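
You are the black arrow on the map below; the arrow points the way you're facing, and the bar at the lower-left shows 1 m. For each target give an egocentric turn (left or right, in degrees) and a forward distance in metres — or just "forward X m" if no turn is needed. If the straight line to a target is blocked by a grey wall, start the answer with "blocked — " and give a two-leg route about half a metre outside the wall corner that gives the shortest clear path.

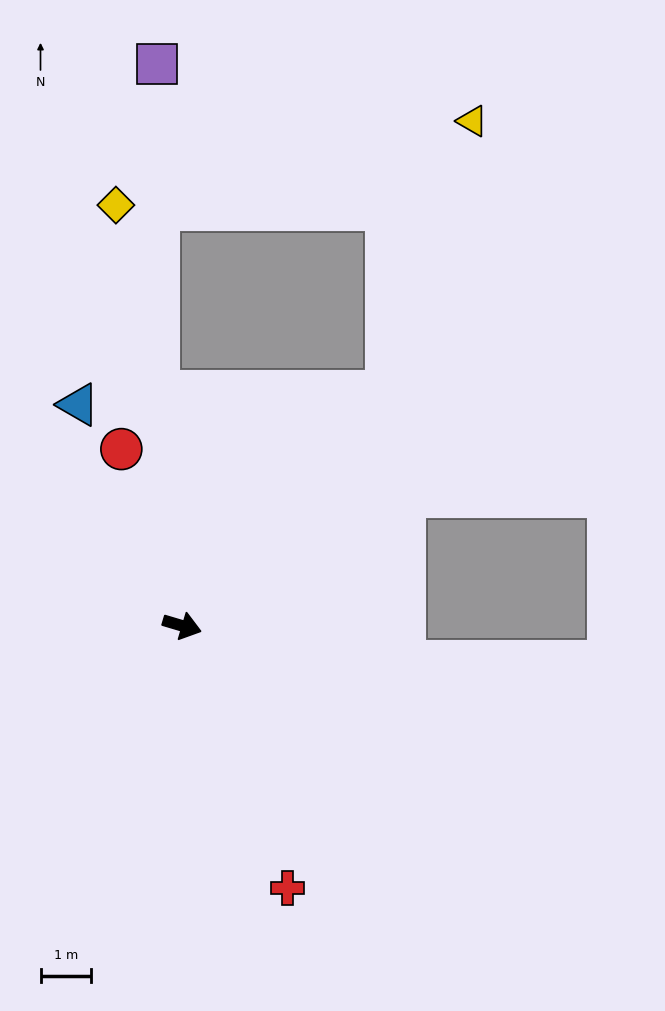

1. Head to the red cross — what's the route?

turn right 52°, forward 5.6 m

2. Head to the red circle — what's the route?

turn left 126°, forward 3.7 m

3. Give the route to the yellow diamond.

turn left 116°, forward 8.4 m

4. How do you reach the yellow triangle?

blocked — turn left 65°, forward 6.1 m, then turn left 24°, forward 5.6 m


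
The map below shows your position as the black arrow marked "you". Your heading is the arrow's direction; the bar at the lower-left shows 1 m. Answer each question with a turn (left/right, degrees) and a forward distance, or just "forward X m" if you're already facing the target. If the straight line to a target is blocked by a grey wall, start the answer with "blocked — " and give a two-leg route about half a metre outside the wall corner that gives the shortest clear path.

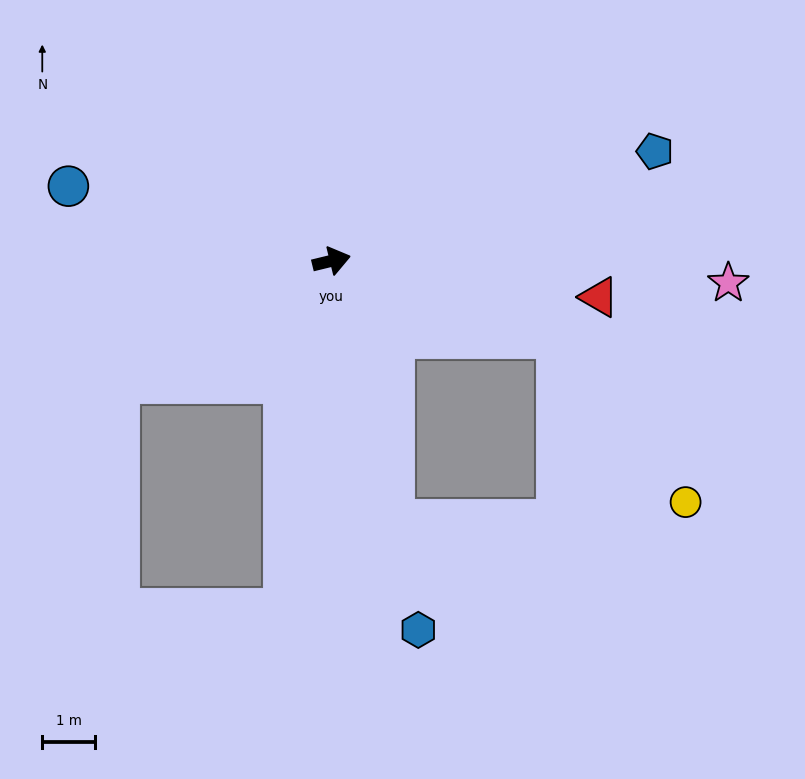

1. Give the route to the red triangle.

turn right 21°, forward 5.2 m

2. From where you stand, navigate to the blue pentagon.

turn left 5°, forward 6.5 m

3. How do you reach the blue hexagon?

turn right 90°, forward 7.2 m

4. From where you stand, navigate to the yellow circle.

blocked — turn right 32°, forward 4.6 m, then turn right 34°, forward 4.0 m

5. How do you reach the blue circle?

turn left 150°, forward 5.2 m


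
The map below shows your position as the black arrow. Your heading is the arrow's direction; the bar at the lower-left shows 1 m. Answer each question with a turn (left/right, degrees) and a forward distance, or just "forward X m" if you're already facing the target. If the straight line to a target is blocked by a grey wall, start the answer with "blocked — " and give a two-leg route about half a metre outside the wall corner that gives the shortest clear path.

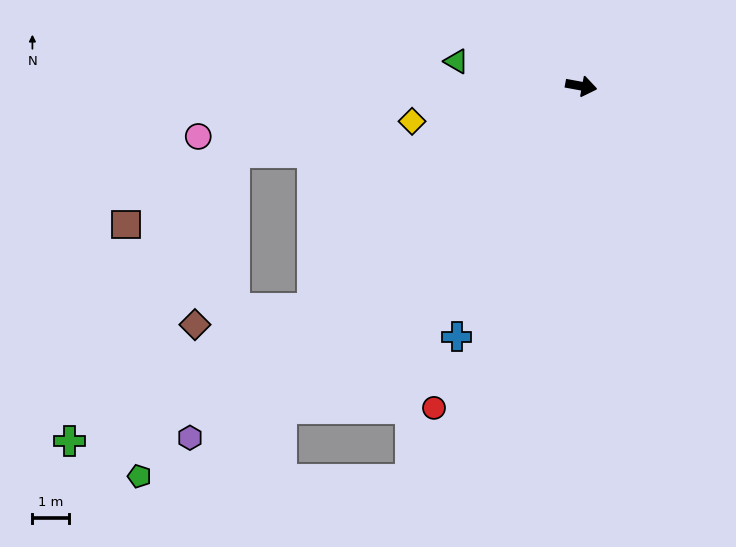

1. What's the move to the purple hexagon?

turn right 128°, forward 14.4 m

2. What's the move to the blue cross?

turn right 106°, forward 7.6 m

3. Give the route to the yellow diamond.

turn right 158°, forward 4.7 m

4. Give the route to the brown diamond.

blocked — turn right 130°, forward 9.5 m, then turn right 32°, forward 3.2 m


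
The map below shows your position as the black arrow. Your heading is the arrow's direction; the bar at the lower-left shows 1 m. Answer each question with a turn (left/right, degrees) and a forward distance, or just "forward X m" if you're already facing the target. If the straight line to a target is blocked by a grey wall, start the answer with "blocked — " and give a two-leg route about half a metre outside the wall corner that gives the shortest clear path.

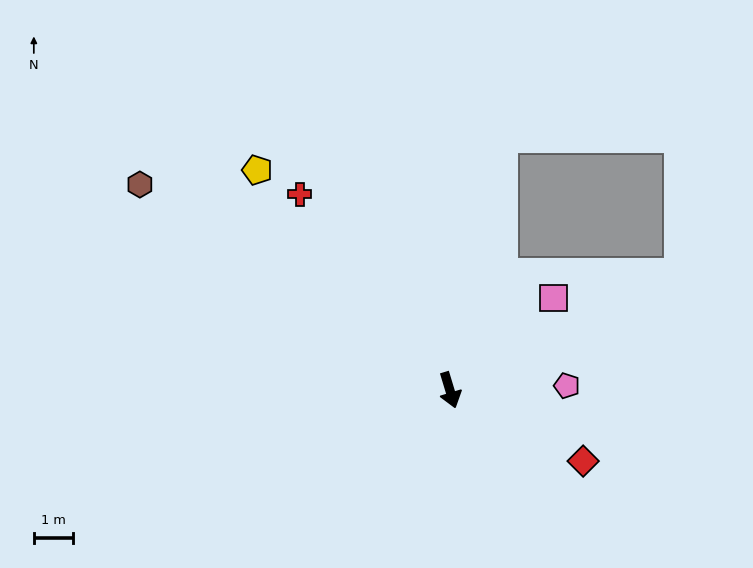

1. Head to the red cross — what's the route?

turn right 159°, forward 6.3 m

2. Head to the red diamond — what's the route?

turn left 45°, forward 3.9 m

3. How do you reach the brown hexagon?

turn right 140°, forward 9.5 m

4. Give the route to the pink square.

turn left 115°, forward 3.5 m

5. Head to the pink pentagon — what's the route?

turn left 75°, forward 3.0 m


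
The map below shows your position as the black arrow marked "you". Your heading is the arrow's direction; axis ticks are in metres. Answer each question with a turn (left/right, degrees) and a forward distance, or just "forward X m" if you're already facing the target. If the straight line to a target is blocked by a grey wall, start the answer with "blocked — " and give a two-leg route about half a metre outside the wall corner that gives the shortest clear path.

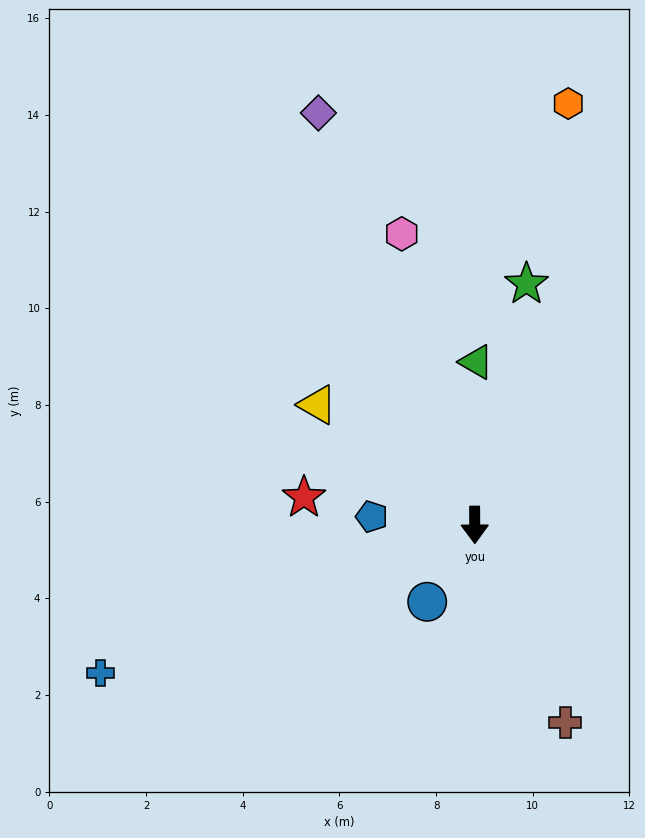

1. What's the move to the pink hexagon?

turn right 166°, forward 6.2 m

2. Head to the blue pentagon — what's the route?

turn right 95°, forward 2.1 m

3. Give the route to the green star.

turn left 168°, forward 5.1 m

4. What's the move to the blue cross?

turn right 69°, forward 8.3 m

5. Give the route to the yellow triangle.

turn right 128°, forward 4.1 m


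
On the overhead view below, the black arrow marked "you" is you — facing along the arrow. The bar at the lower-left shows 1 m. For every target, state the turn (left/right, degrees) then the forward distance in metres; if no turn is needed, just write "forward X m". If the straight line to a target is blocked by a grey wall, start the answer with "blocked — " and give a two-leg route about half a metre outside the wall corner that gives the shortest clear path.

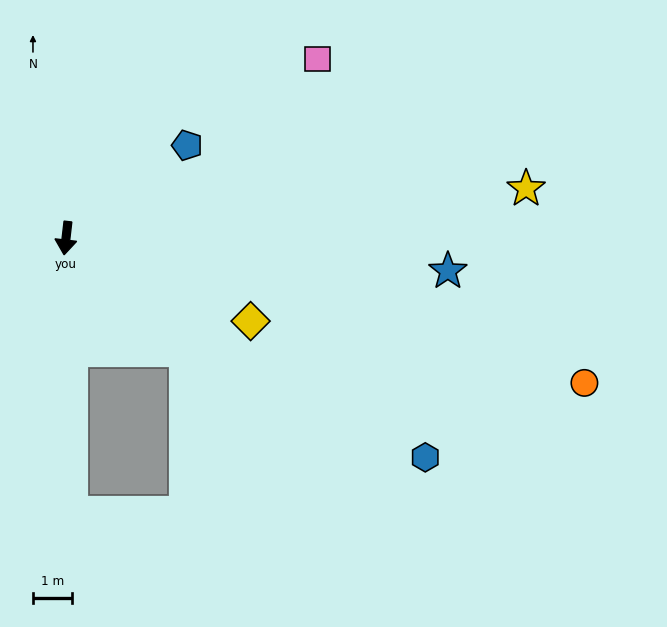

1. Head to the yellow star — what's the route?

turn left 103°, forward 11.9 m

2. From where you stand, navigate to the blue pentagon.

turn left 134°, forward 3.9 m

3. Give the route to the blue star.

turn left 92°, forward 9.8 m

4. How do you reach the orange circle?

turn left 81°, forward 13.8 m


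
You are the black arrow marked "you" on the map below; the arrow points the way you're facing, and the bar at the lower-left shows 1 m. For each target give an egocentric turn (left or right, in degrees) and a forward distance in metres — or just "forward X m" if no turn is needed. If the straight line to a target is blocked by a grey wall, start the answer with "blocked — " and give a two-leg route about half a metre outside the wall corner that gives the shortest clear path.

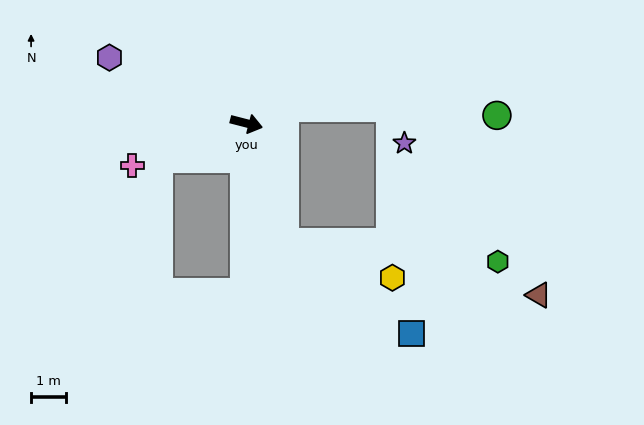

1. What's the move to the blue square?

blocked — turn right 58°, forward 3.6 m, then turn left 37°, forward 4.5 m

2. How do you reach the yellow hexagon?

blocked — turn right 58°, forward 3.6 m, then turn left 55°, forward 3.3 m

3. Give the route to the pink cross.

turn right 145°, forward 3.5 m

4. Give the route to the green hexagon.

blocked — turn right 58°, forward 3.6 m, then turn left 67°, forward 6.2 m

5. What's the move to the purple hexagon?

turn left 169°, forward 4.4 m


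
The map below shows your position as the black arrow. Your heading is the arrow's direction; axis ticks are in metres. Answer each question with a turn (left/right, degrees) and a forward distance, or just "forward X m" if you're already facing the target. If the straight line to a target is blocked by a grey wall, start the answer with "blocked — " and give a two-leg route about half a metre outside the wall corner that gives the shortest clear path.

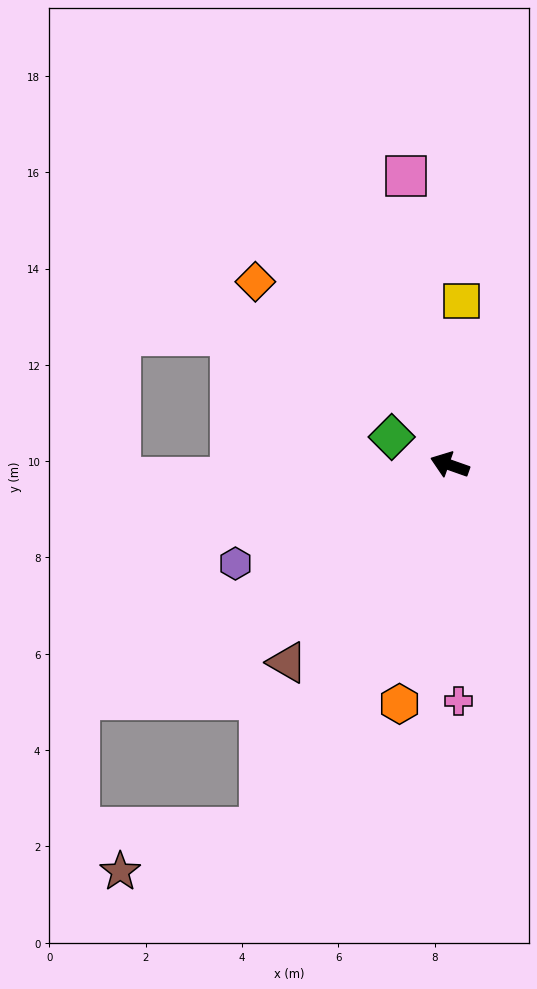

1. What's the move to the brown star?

blocked — turn left 82°, forward 8.5 m, then turn right 45°, forward 3.0 m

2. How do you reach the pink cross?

turn left 112°, forward 4.9 m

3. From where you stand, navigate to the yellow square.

turn right 75°, forward 3.4 m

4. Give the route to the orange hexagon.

turn left 98°, forward 5.1 m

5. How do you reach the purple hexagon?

turn left 44°, forward 4.9 m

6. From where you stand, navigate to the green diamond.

turn right 6°, forward 1.3 m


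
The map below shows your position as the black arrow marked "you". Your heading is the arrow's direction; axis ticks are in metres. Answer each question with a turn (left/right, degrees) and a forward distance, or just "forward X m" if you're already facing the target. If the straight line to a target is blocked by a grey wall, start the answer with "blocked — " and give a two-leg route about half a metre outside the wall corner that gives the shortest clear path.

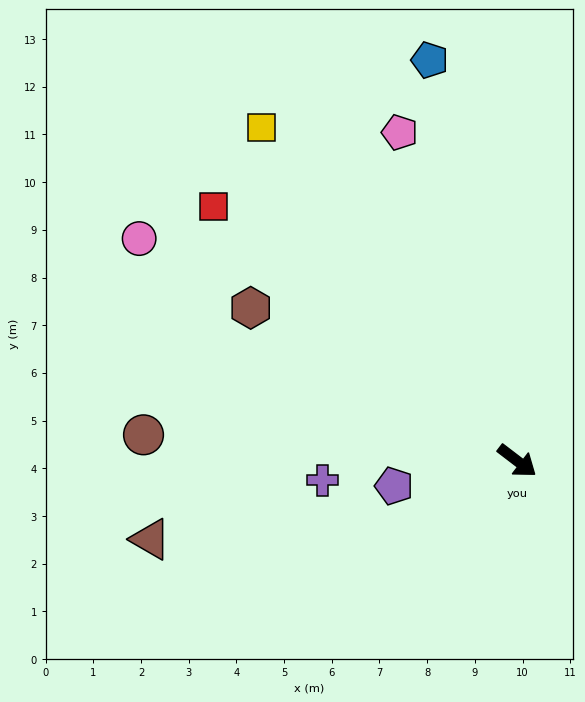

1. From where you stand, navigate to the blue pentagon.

turn left 140°, forward 8.6 m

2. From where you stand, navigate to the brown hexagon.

turn right 173°, forward 6.4 m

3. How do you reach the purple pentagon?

turn right 131°, forward 2.6 m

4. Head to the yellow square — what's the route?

turn left 165°, forward 8.8 m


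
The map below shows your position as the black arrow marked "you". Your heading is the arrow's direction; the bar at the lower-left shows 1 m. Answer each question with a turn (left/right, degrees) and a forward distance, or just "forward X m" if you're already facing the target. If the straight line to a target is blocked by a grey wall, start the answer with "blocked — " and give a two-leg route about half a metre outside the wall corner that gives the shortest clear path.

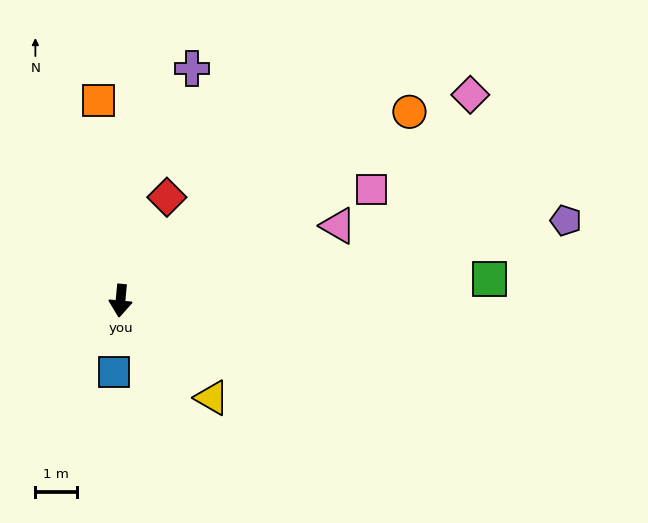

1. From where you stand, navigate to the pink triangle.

turn left 114°, forward 5.6 m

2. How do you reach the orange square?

turn right 168°, forward 4.9 m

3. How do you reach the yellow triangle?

turn left 49°, forward 3.2 m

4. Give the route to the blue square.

forward 1.7 m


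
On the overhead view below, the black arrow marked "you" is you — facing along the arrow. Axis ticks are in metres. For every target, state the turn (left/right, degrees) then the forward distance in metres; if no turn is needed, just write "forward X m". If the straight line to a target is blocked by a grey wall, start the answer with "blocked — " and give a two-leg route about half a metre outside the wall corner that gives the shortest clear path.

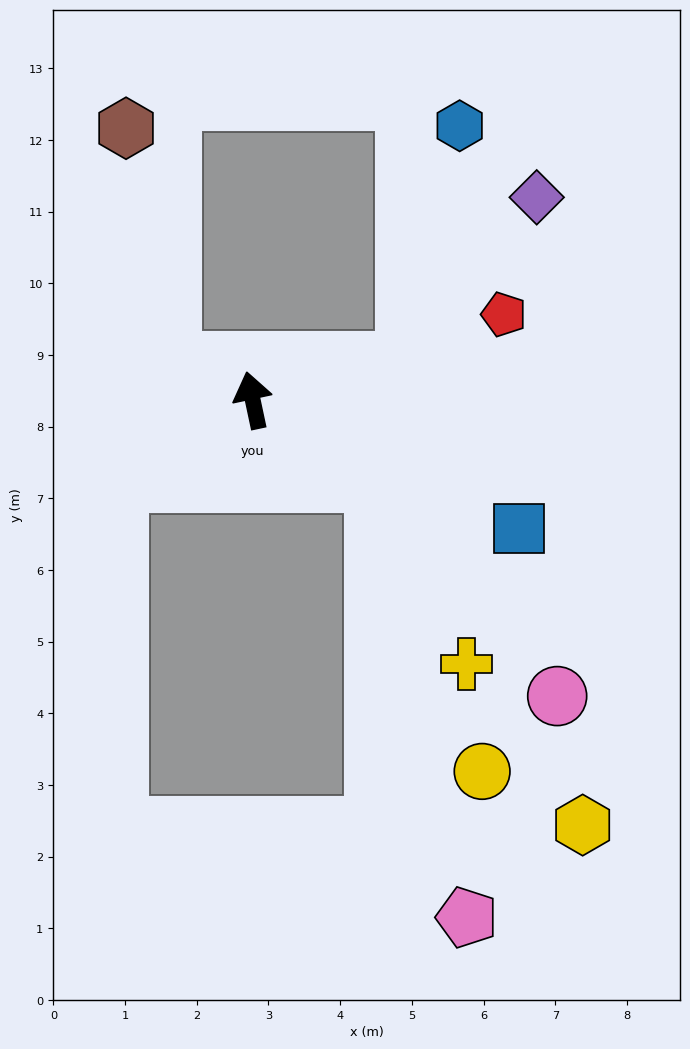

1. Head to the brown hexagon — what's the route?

blocked — turn left 53°, forward 1.3 m, then turn right 54°, forward 3.3 m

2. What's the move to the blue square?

turn right 128°, forward 4.1 m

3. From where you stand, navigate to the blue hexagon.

blocked — turn right 88°, forward 2.2 m, then turn left 63°, forward 3.4 m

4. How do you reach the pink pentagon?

blocked — turn right 136°, forward 2.0 m, then turn right 44°, forward 6.2 m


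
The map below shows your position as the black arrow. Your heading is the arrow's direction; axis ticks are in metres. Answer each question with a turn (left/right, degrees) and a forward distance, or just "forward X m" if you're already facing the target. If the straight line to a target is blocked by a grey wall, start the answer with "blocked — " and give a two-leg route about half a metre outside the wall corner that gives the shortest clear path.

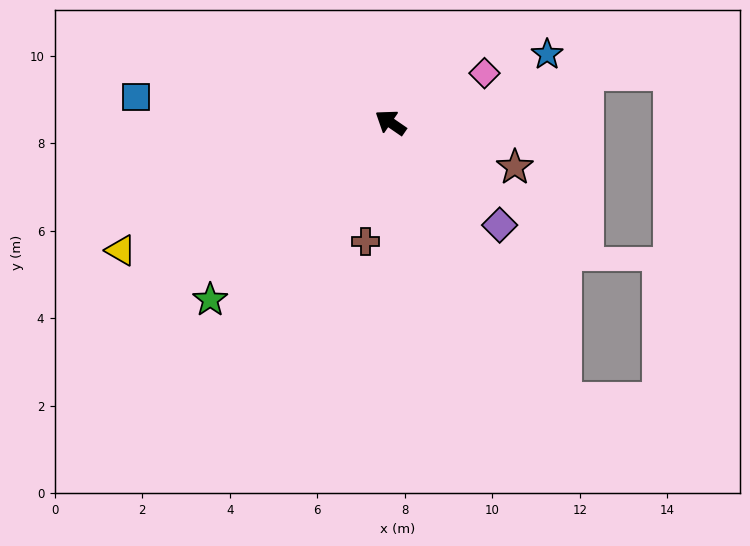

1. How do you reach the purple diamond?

turn left 171°, forward 3.4 m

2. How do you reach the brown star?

turn right 165°, forward 3.0 m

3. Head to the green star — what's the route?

turn left 79°, forward 5.8 m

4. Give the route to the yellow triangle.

turn left 60°, forward 6.8 m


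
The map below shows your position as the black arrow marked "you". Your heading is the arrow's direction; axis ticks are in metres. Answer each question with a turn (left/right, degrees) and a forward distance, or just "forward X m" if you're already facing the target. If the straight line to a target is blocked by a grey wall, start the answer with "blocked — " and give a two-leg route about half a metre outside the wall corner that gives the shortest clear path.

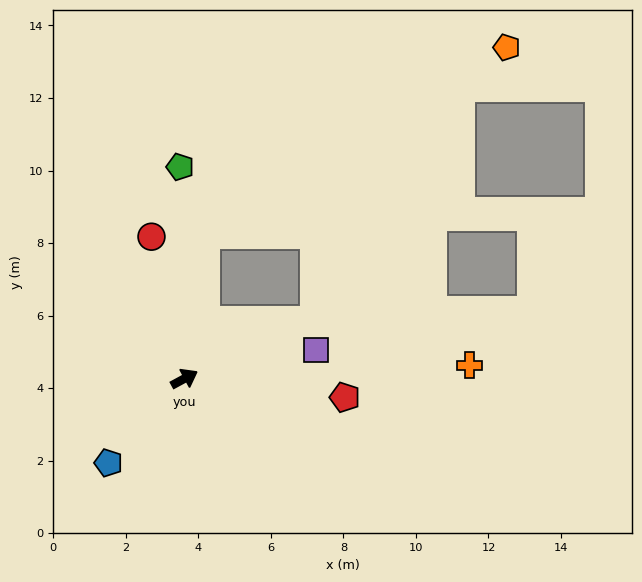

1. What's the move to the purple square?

turn right 16°, forward 3.7 m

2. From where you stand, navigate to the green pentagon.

turn left 63°, forward 5.8 m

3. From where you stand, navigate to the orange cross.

turn right 26°, forward 7.9 m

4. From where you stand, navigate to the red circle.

turn left 75°, forward 4.0 m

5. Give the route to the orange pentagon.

blocked — turn left 54°, forward 4.0 m, then turn right 51°, forward 9.8 m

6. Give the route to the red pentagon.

turn right 35°, forward 4.5 m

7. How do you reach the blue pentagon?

turn right 161°, forward 3.1 m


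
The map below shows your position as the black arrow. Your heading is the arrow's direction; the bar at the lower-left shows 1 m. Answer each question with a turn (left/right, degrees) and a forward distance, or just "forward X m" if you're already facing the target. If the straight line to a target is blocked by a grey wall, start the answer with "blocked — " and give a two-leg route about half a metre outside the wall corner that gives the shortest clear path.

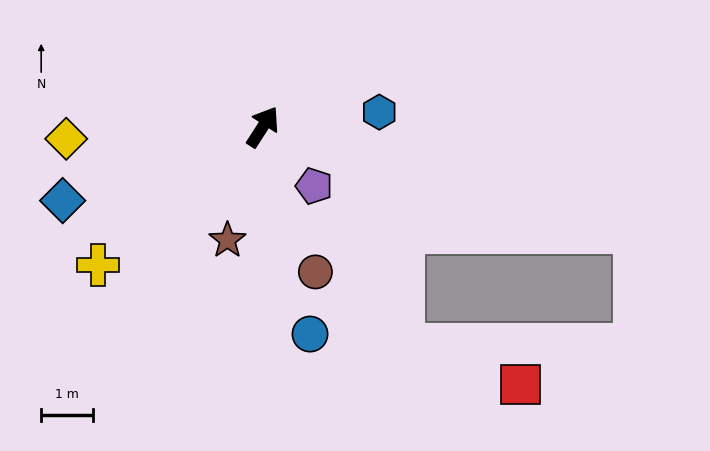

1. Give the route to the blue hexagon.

turn right 50°, forward 2.3 m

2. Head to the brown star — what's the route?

turn right 165°, forward 2.3 m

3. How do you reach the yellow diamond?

turn left 126°, forward 3.8 m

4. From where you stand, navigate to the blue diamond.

turn left 143°, forward 4.1 m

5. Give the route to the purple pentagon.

turn right 106°, forward 1.5 m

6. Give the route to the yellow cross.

turn left 163°, forward 4.1 m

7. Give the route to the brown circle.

turn right 127°, forward 3.0 m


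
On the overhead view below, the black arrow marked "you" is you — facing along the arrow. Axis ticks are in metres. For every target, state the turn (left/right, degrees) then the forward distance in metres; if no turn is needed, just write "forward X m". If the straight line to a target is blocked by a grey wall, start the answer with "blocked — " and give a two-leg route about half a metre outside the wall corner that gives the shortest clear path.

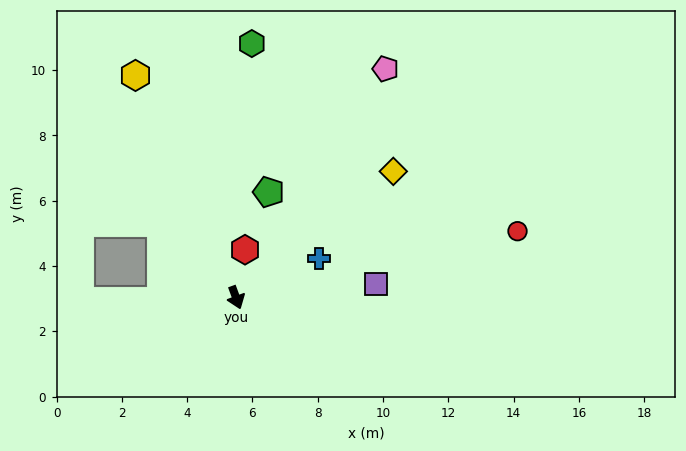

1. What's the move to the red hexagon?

turn left 149°, forward 1.5 m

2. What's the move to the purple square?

turn left 75°, forward 4.3 m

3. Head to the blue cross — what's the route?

turn left 95°, forward 2.8 m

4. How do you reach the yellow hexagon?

turn right 176°, forward 7.5 m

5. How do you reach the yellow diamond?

turn left 109°, forward 6.2 m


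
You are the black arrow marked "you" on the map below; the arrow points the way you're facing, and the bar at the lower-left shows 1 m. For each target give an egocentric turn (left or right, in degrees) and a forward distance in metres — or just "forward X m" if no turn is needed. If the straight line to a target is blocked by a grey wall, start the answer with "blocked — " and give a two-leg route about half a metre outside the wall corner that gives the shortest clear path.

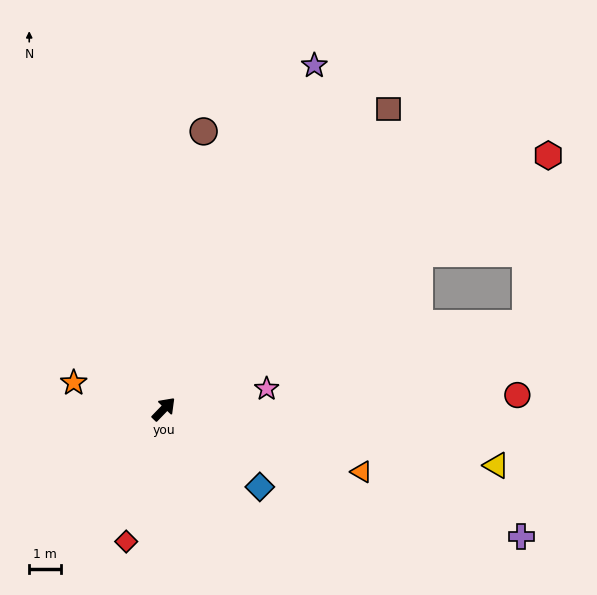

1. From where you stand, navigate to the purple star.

turn left 20°, forward 11.6 m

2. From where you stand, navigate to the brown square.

turn left 7°, forward 11.6 m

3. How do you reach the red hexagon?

turn right 13°, forward 14.3 m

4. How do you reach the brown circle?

turn left 36°, forward 8.7 m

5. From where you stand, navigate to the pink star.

turn right 35°, forward 3.3 m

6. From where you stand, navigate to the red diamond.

turn right 152°, forward 4.3 m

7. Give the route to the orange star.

turn left 118°, forward 2.9 m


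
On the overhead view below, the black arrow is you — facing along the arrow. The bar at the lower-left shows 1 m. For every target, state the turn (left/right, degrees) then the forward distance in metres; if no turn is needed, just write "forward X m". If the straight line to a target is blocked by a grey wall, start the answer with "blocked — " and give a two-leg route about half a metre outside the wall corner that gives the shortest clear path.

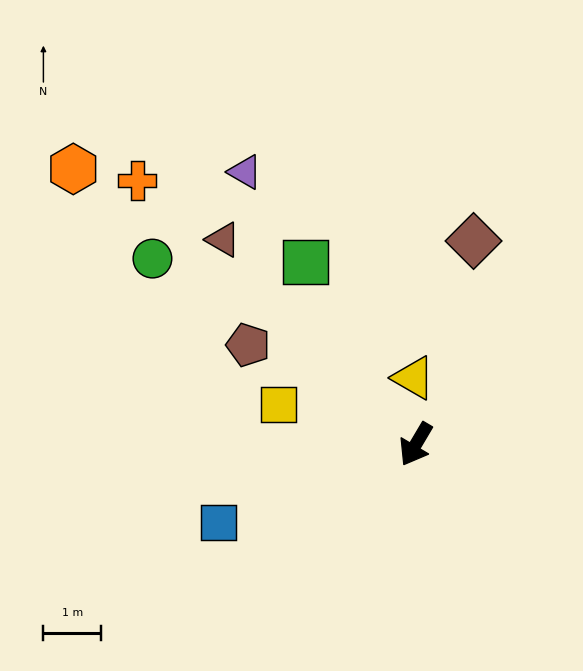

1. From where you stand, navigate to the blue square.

turn right 38°, forward 3.7 m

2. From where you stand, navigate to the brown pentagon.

turn right 90°, forward 3.4 m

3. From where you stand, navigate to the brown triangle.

turn right 106°, forward 4.9 m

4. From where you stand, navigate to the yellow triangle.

turn right 147°, forward 1.2 m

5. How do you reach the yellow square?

turn right 76°, forward 2.5 m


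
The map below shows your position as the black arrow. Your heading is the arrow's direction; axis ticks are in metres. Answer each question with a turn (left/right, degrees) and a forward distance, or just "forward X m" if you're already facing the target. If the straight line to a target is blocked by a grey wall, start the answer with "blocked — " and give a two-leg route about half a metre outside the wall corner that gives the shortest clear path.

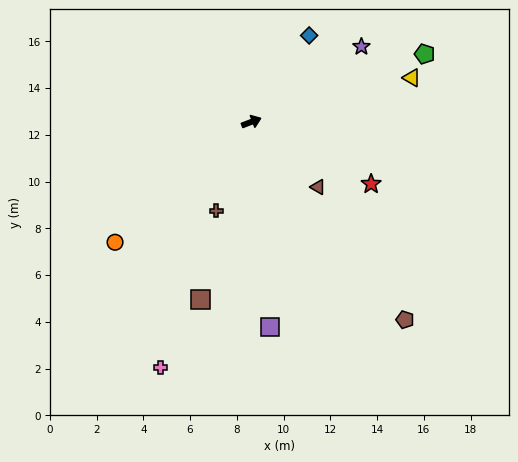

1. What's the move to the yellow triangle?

turn right 6°, forward 7.1 m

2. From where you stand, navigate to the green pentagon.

forward 8.0 m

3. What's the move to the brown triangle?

turn right 65°, forward 4.0 m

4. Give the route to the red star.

turn right 48°, forward 5.8 m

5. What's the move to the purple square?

turn right 106°, forward 8.8 m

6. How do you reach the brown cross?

turn right 133°, forward 4.1 m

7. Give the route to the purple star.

turn left 13°, forward 5.7 m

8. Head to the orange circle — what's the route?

turn right 160°, forward 7.8 m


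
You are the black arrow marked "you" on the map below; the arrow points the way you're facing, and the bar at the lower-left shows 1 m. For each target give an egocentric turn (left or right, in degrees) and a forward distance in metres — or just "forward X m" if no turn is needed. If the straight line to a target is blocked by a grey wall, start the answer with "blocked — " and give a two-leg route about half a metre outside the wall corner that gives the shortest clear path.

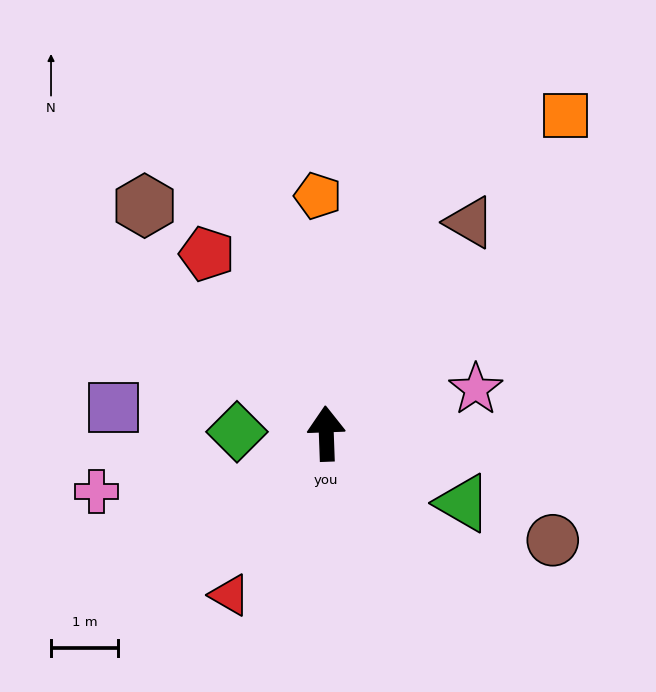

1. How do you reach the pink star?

turn right 76°, forward 2.3 m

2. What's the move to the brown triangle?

turn right 36°, forward 3.8 m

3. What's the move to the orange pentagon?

forward 3.5 m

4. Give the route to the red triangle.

turn left 147°, forward 2.8 m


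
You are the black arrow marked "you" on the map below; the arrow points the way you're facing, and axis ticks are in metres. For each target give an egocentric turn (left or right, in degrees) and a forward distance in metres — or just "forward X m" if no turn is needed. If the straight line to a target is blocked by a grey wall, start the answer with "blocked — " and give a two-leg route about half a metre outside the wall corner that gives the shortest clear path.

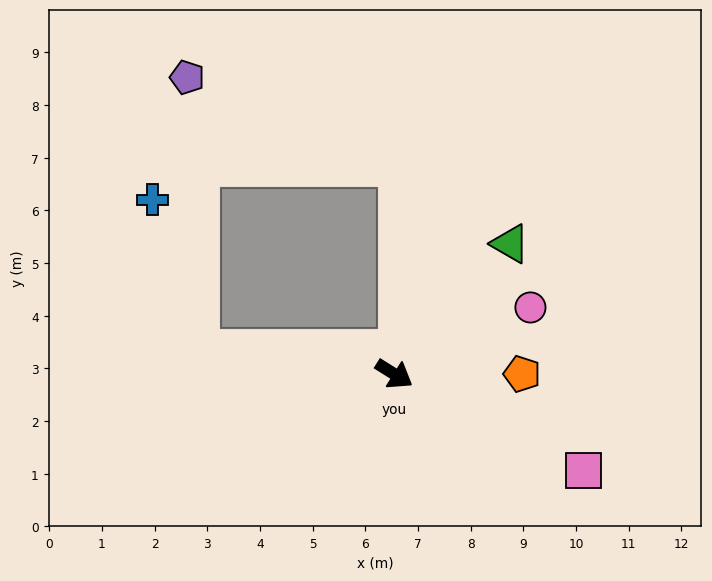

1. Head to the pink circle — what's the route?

turn left 58°, forward 2.9 m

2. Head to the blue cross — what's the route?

blocked — turn right 154°, forward 3.8 m, then turn right 67°, forward 3.0 m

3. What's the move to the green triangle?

turn left 80°, forward 3.3 m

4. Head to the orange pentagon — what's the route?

turn left 32°, forward 2.4 m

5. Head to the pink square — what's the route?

turn left 5°, forward 4.0 m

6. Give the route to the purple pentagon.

blocked — turn right 154°, forward 3.8 m, then turn right 82°, forward 5.2 m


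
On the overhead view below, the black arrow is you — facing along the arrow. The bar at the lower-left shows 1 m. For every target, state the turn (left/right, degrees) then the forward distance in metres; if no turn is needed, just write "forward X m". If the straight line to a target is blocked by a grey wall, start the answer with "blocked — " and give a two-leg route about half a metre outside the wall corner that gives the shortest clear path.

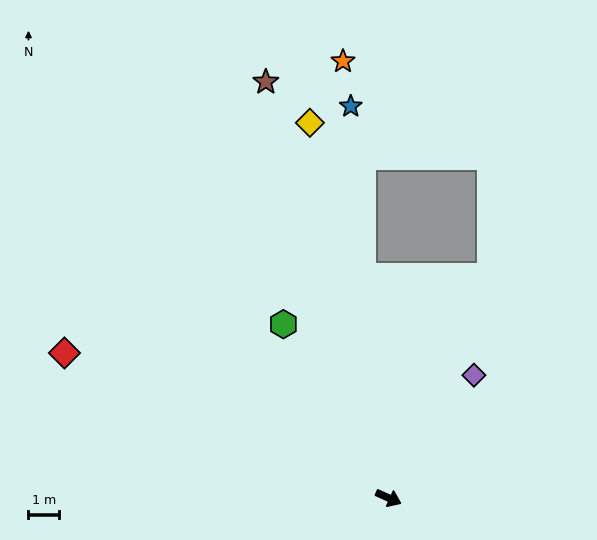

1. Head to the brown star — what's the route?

turn left 131°, forward 14.2 m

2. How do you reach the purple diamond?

turn left 79°, forward 4.9 m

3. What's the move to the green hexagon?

turn left 145°, forward 6.6 m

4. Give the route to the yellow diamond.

turn left 126°, forward 12.5 m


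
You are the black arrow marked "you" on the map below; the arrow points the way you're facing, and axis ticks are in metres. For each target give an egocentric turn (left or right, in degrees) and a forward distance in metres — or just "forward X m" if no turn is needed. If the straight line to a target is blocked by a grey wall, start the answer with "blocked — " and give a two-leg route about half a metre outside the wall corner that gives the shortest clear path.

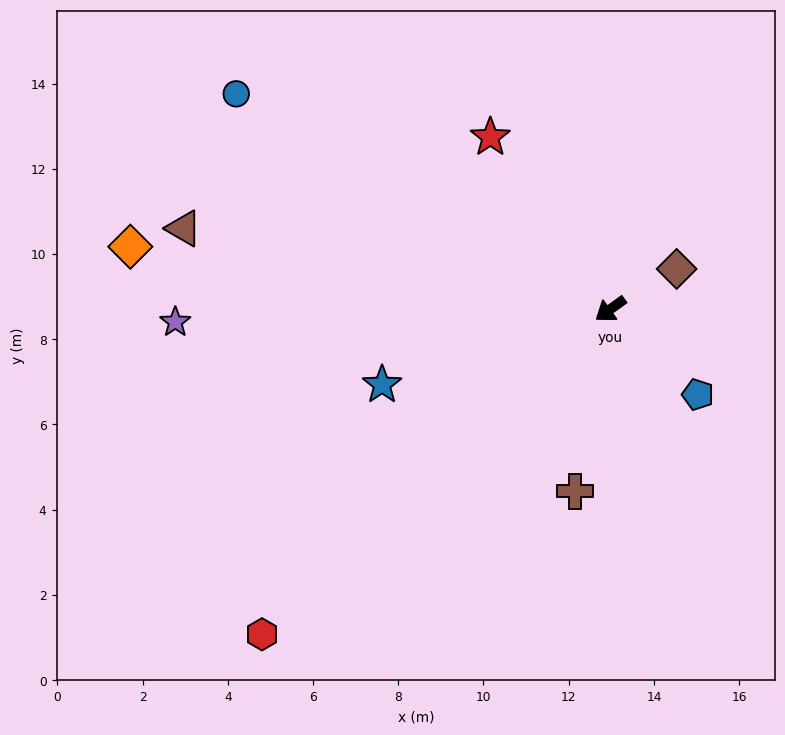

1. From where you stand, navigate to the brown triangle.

turn right 46°, forward 10.2 m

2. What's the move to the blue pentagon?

turn left 100°, forward 2.9 m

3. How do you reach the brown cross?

turn left 43°, forward 4.4 m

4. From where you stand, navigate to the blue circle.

turn right 66°, forward 10.1 m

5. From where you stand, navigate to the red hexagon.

turn left 7°, forward 11.2 m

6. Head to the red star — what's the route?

turn right 91°, forward 4.9 m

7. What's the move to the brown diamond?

turn left 176°, forward 1.8 m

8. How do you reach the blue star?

turn right 17°, forward 5.6 m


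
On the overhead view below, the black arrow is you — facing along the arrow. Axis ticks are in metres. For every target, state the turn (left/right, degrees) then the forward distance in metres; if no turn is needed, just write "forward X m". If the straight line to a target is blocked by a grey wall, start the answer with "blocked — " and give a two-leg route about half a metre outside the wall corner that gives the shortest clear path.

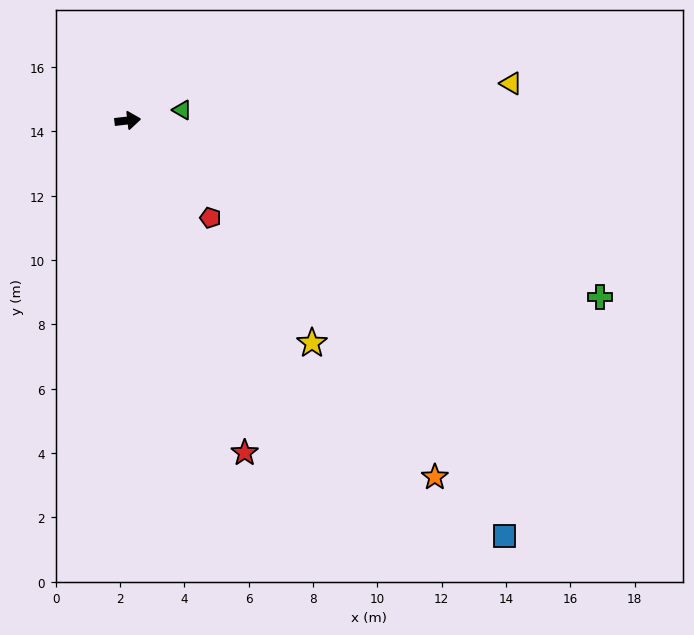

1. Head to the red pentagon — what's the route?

turn right 56°, forward 4.0 m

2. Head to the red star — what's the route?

turn right 77°, forward 11.0 m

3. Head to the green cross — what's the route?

turn right 27°, forward 15.7 m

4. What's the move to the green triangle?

turn left 4°, forward 1.7 m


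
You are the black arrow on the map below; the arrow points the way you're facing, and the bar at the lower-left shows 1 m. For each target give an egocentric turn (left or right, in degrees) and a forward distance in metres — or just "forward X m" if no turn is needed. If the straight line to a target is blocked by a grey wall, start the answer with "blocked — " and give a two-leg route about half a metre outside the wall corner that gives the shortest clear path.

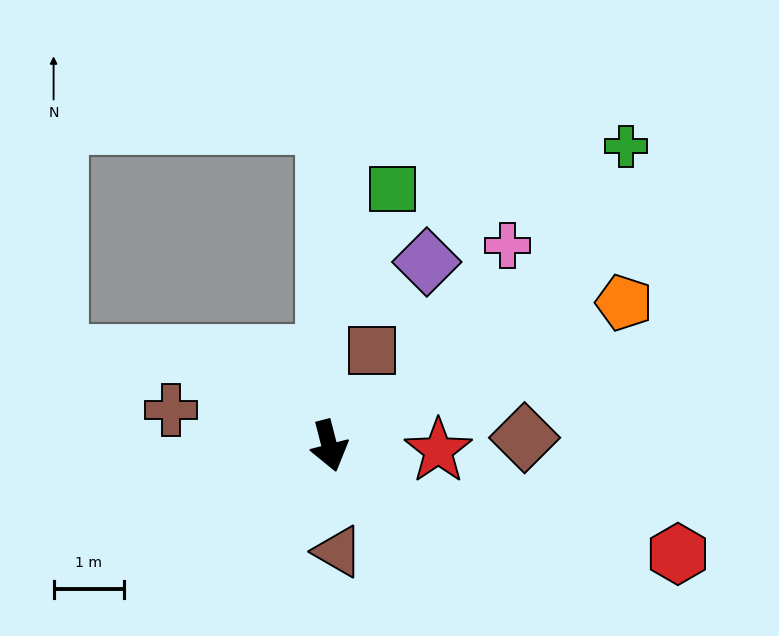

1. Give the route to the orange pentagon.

turn left 101°, forward 4.6 m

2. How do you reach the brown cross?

turn right 117°, forward 2.3 m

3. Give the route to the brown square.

turn left 141°, forward 1.5 m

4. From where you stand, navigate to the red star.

turn left 73°, forward 1.5 m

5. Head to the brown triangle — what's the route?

turn right 10°, forward 1.5 m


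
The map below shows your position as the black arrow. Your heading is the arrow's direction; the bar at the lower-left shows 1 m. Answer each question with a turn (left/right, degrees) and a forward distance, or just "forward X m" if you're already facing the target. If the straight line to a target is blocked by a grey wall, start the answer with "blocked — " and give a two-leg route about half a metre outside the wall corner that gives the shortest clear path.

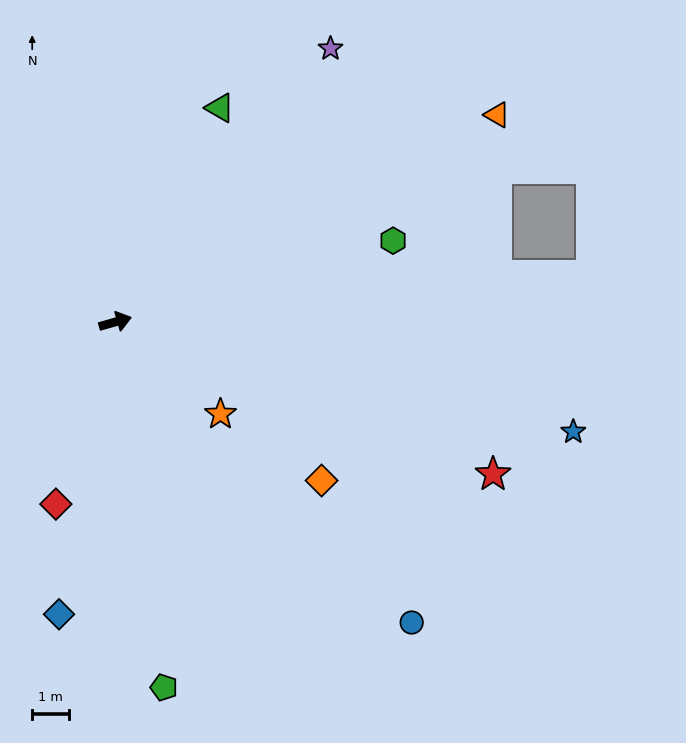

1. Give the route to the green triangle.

turn left 48°, forward 6.5 m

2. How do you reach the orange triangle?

turn left 13°, forward 11.9 m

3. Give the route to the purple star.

turn left 36°, forward 9.5 m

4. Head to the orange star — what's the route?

turn right 57°, forward 3.8 m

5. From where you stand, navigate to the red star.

turn right 38°, forward 11.2 m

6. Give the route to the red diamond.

turn right 124°, forward 5.2 m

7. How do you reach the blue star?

turn right 29°, forward 12.9 m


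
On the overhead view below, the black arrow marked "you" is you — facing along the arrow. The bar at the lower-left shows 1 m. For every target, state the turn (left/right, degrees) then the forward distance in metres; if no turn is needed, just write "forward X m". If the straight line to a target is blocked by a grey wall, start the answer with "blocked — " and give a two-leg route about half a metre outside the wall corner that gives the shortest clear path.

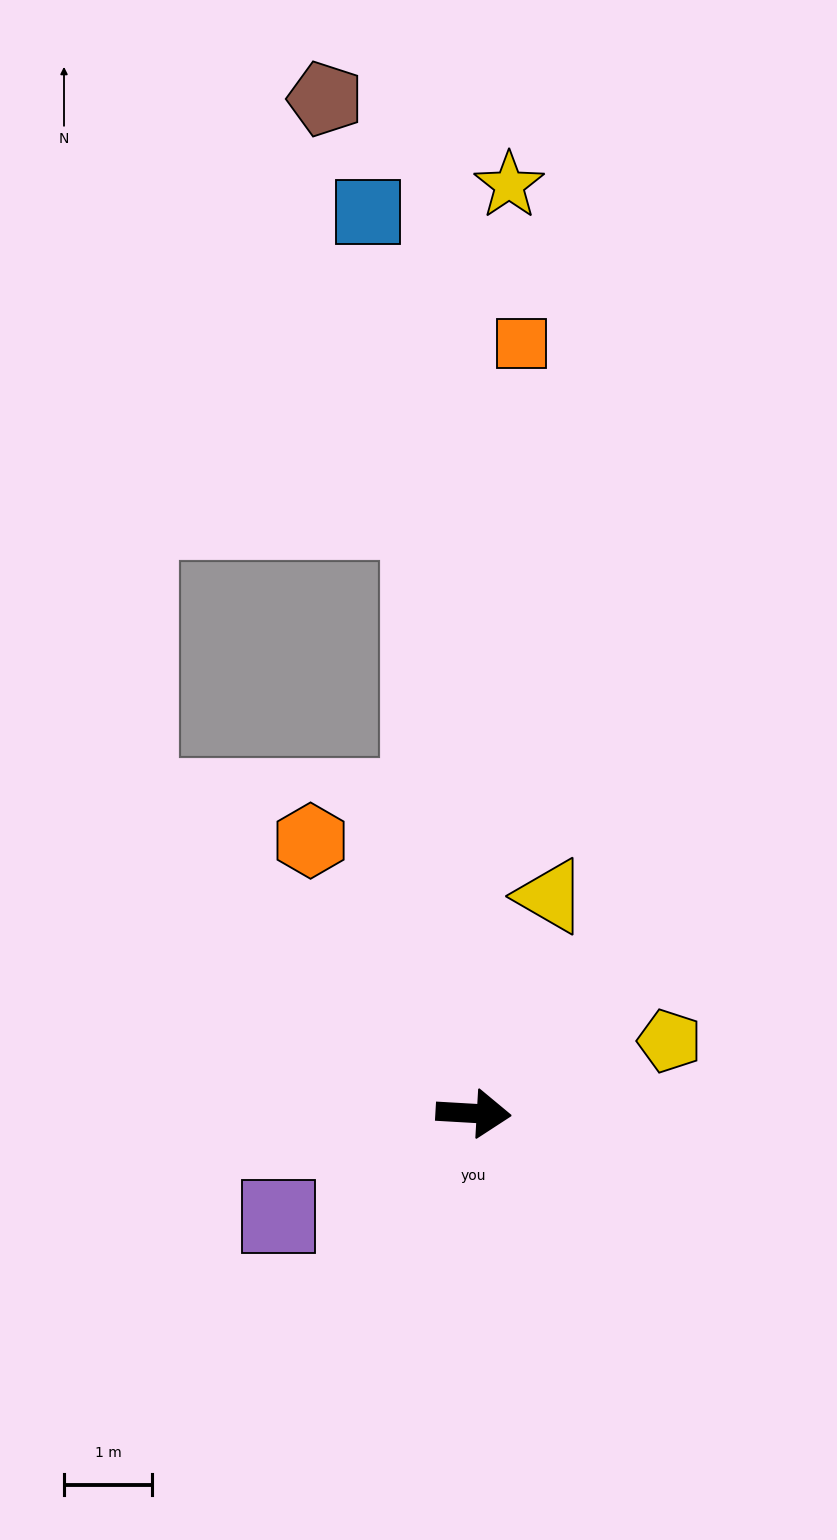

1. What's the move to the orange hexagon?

turn left 124°, forward 3.6 m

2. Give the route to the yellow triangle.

turn left 74°, forward 2.6 m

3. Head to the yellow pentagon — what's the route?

turn left 24°, forward 2.4 m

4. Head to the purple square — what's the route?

turn right 149°, forward 2.5 m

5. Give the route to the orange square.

turn left 90°, forward 8.8 m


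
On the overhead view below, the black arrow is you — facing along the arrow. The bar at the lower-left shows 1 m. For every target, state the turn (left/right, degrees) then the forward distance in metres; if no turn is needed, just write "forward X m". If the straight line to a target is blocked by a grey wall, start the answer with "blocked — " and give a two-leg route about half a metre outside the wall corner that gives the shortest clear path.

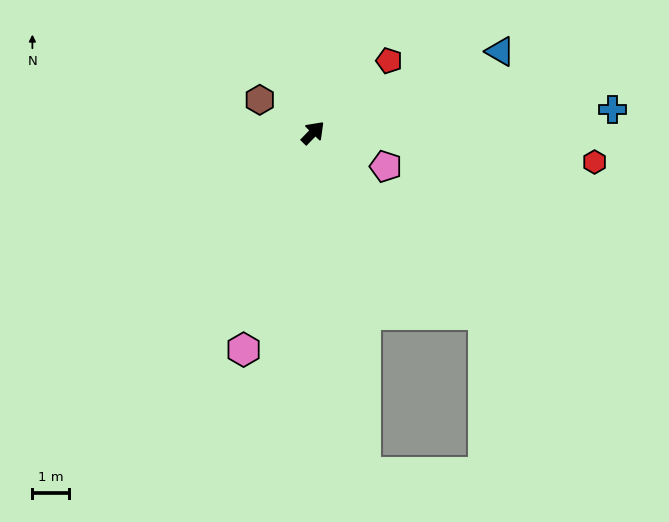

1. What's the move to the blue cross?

turn right 41°, forward 8.3 m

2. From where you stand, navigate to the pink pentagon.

turn right 71°, forward 2.2 m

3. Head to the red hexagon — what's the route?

turn right 52°, forward 7.8 m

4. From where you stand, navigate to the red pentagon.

turn right 2°, forward 2.9 m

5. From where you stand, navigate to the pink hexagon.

turn right 154°, forward 6.3 m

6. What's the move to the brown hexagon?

turn left 103°, forward 1.7 m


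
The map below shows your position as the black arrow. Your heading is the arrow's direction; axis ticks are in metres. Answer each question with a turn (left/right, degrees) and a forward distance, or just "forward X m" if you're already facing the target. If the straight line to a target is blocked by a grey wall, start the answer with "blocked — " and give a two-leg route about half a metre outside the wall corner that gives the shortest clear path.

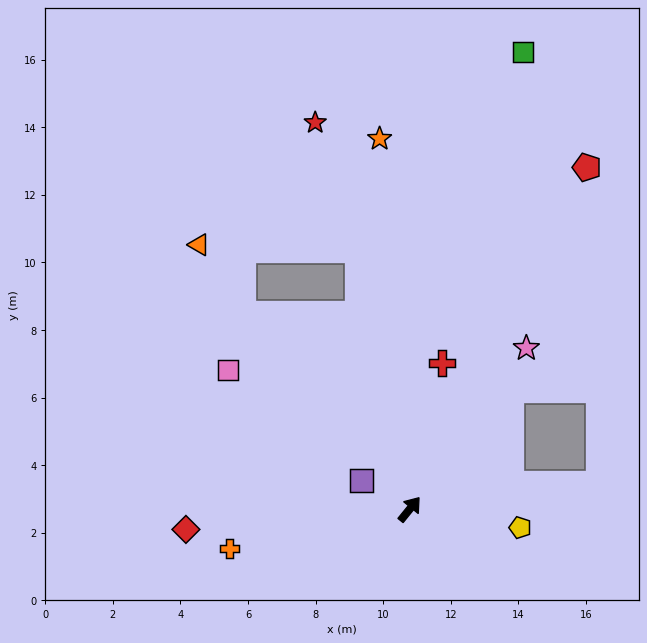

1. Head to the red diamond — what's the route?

turn left 134°, forward 6.6 m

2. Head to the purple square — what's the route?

turn left 98°, forward 1.7 m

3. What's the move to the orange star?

turn left 44°, forward 11.0 m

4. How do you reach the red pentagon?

turn left 12°, forward 11.4 m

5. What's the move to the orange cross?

turn left 141°, forward 5.5 m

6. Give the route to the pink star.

turn left 3°, forward 5.9 m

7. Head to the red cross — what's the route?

turn left 27°, forward 4.4 m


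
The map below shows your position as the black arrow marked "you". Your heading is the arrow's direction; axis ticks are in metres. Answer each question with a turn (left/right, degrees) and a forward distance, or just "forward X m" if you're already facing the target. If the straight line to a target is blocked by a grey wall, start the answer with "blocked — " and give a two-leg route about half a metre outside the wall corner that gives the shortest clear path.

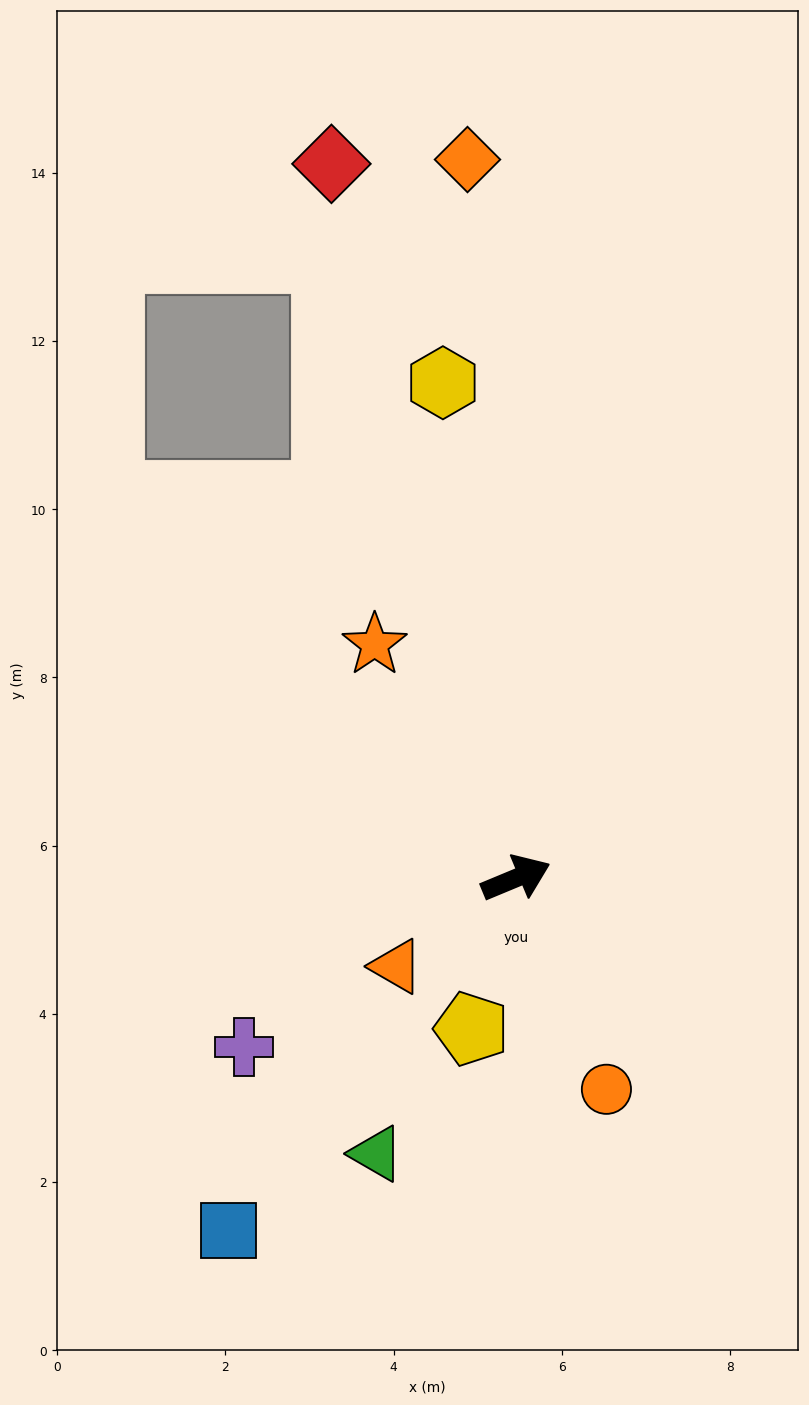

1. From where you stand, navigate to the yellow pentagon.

turn right 129°, forward 1.9 m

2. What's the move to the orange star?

turn left 99°, forward 3.2 m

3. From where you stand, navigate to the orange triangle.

turn right 166°, forward 1.8 m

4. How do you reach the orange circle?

turn right 89°, forward 2.7 m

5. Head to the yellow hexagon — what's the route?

turn left 76°, forward 6.0 m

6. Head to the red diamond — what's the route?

turn left 82°, forward 8.8 m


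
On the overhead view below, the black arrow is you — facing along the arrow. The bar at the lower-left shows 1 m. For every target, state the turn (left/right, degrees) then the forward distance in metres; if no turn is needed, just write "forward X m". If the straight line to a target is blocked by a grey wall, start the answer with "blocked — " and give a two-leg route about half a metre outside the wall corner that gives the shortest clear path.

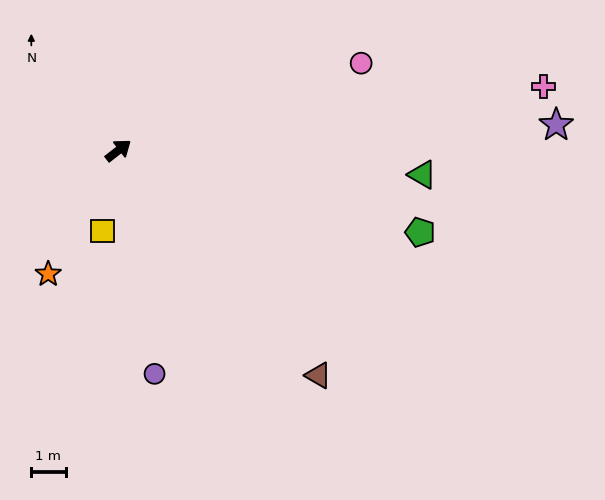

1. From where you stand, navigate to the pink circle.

turn right 18°, forward 7.5 m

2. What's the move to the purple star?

turn right 35°, forward 12.8 m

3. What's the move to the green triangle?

turn right 42°, forward 8.9 m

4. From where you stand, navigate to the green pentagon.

turn right 53°, forward 9.1 m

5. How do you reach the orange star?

turn right 157°, forward 4.2 m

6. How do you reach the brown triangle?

turn right 86°, forward 8.8 m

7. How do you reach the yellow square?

turn right 139°, forward 2.4 m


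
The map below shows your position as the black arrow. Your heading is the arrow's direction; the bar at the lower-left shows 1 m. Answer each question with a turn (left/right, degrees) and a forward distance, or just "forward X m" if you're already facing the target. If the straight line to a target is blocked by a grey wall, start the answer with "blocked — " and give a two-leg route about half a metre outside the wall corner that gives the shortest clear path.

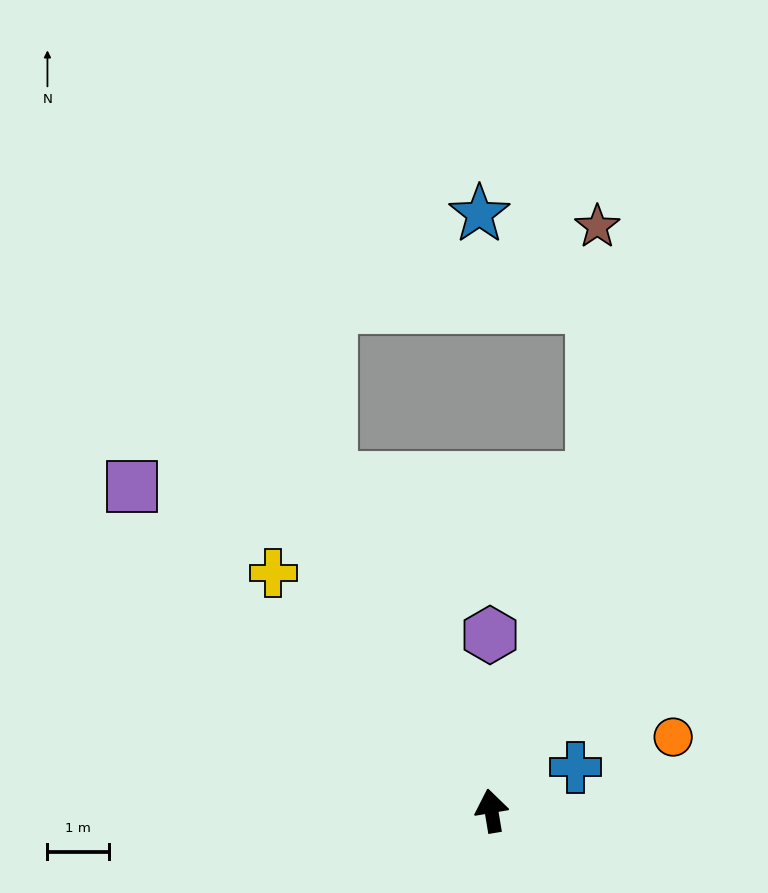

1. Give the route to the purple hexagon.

turn right 9°, forward 2.9 m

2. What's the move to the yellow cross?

turn left 33°, forward 5.3 m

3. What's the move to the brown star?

blocked — turn right 26°, forward 5.7 m, then turn left 15°, forward 4.1 m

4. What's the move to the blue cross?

turn right 72°, forward 1.6 m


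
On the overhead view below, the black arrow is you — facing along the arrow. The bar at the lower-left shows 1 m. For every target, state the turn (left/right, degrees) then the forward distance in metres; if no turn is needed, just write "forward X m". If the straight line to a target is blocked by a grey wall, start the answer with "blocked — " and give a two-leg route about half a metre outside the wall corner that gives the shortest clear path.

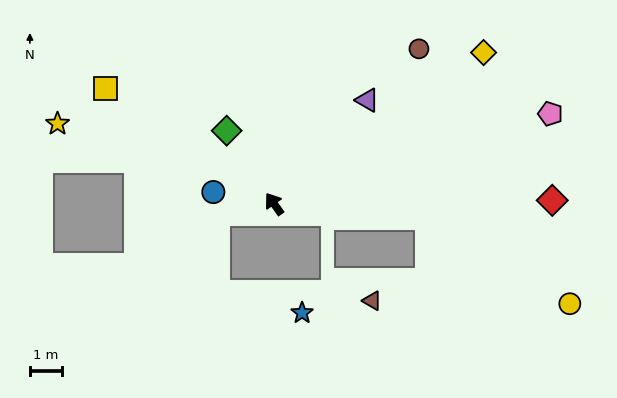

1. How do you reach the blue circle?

turn left 44°, forward 1.9 m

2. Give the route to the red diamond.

turn right 125°, forward 8.6 m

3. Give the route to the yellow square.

turn left 20°, forward 6.3 m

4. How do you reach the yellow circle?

blocked — turn right 130°, forward 4.8 m, then turn right 27°, forward 5.2 m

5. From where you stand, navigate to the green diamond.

turn right 2°, forward 2.7 m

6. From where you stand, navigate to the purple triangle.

turn right 77°, forward 4.3 m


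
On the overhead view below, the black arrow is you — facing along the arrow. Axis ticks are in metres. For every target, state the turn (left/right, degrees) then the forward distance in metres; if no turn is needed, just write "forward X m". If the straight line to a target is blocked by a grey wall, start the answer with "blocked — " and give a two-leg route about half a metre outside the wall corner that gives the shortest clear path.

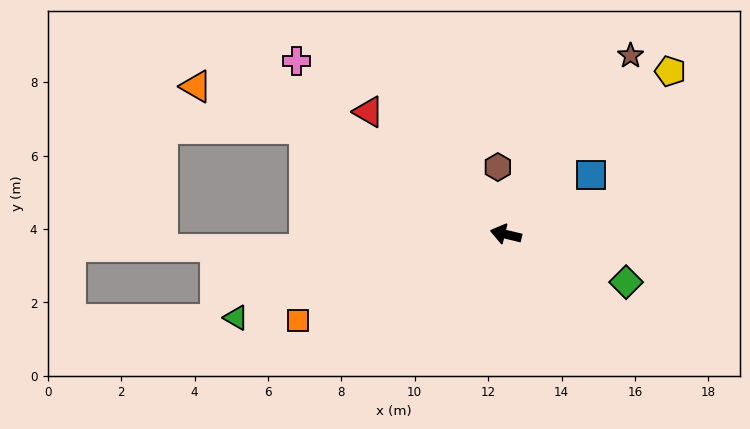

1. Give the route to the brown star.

turn right 111°, forward 5.9 m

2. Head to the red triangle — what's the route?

turn right 28°, forward 5.0 m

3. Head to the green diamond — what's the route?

turn left 172°, forward 3.5 m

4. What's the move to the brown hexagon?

turn right 70°, forward 1.8 m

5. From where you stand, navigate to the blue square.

turn right 132°, forward 2.8 m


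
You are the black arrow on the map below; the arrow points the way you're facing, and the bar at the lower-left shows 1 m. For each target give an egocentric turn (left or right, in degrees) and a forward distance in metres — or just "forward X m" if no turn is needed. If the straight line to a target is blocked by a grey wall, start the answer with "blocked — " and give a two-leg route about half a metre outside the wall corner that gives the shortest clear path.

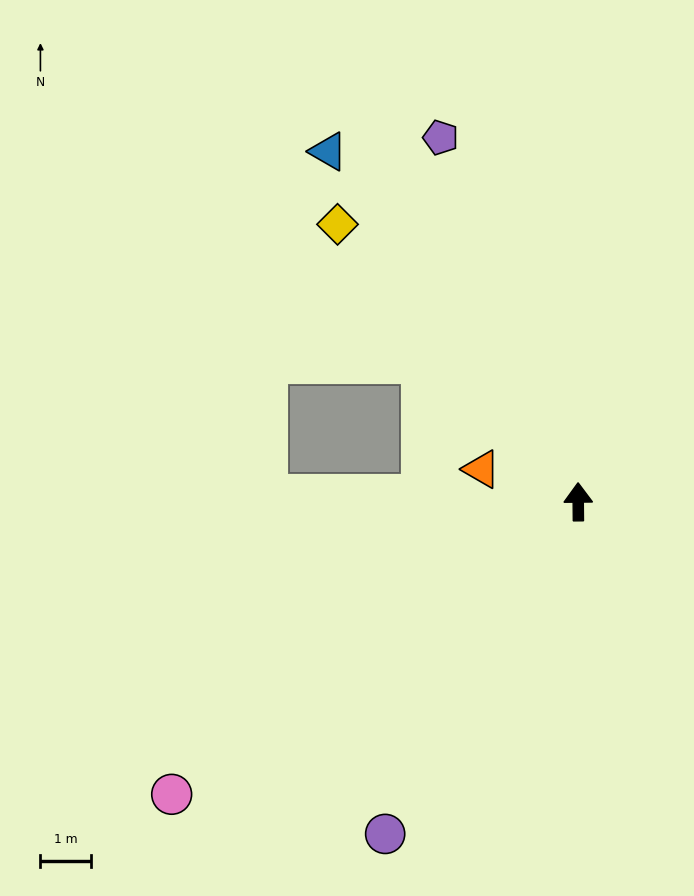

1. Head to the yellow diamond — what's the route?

turn left 40°, forward 7.2 m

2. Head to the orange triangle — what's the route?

turn left 71°, forward 2.0 m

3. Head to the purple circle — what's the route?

turn left 149°, forward 7.5 m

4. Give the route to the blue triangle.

turn left 35°, forward 8.4 m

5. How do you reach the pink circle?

turn left 125°, forward 9.8 m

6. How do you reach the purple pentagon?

turn left 20°, forward 7.6 m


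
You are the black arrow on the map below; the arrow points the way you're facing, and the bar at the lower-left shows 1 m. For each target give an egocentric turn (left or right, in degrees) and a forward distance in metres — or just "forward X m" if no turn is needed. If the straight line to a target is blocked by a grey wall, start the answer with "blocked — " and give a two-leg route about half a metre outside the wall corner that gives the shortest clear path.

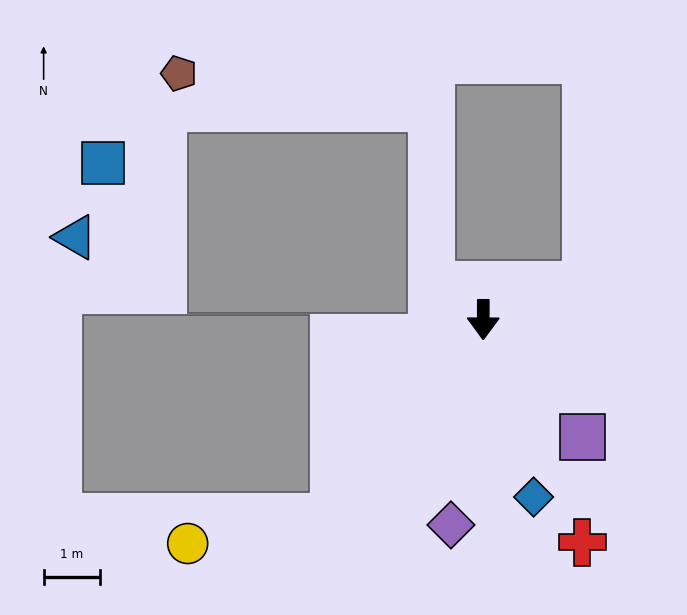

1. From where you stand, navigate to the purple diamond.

turn right 9°, forward 3.7 m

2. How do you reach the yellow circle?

blocked — turn right 37°, forward 4.4 m, then turn right 43°, forward 2.6 m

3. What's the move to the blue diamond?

turn left 16°, forward 3.3 m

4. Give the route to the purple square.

turn left 40°, forward 2.7 m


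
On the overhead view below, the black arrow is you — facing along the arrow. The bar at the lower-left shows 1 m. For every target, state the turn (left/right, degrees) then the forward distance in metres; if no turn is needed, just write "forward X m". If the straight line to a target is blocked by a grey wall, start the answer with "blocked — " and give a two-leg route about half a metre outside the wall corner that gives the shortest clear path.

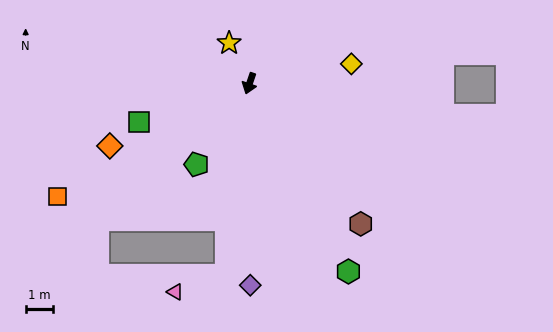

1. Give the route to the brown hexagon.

turn left 57°, forward 6.6 m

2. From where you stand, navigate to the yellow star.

turn right 134°, forward 1.7 m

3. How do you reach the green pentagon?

turn right 14°, forward 3.5 m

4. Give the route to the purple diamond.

turn left 19°, forward 7.4 m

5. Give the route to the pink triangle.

blocked — turn left 12°, forward 7.1 m, then turn right 66°, forward 2.0 m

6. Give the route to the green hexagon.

turn left 47°, forward 7.8 m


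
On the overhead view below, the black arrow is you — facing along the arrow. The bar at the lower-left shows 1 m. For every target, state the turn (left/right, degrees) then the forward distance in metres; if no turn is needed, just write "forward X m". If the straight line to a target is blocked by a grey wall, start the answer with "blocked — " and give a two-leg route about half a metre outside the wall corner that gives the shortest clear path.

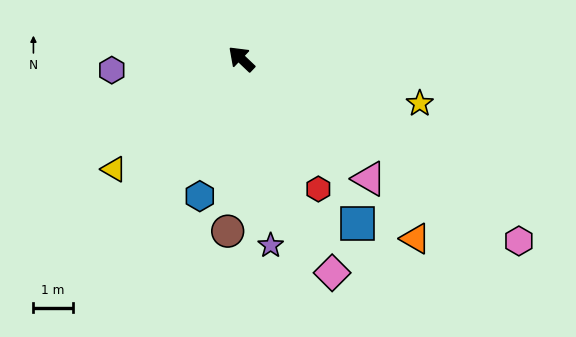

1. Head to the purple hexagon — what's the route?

turn left 48°, forward 3.3 m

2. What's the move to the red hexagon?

turn left 164°, forward 3.8 m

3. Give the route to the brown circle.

turn left 129°, forward 4.4 m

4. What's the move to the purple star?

turn left 142°, forward 4.8 m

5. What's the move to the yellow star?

turn right 151°, forward 4.7 m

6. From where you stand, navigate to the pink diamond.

turn left 157°, forward 5.9 m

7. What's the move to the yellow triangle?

turn left 84°, forward 4.3 m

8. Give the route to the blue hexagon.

turn left 117°, forward 3.6 m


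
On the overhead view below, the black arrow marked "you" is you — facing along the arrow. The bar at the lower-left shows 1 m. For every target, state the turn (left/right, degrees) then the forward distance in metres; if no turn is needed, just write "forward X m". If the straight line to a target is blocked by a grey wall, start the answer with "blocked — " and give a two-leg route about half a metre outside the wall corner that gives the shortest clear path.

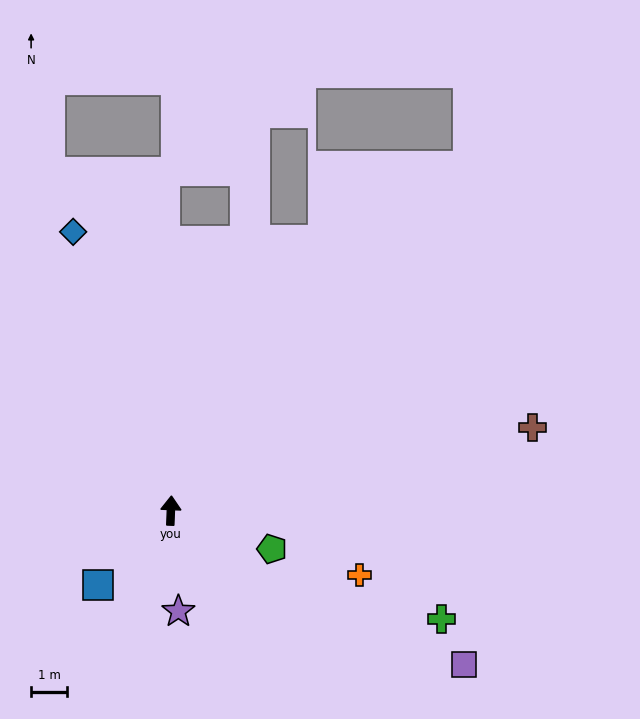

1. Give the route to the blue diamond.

turn left 22°, forward 8.2 m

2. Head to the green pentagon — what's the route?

turn right 109°, forward 3.0 m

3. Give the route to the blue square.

turn left 138°, forward 2.9 m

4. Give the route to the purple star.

turn right 173°, forward 2.8 m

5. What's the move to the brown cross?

turn right 75°, forward 10.3 m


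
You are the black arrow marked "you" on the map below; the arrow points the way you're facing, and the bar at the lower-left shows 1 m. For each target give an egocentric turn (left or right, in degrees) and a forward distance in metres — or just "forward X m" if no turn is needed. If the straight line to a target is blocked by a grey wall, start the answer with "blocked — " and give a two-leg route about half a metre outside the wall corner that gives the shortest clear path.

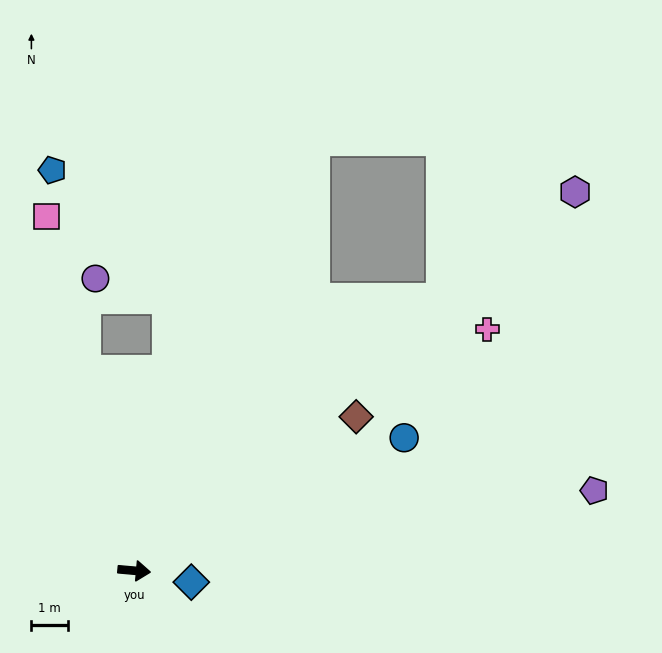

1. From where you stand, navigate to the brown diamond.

turn left 40°, forward 7.4 m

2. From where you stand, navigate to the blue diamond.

turn right 6°, forward 1.6 m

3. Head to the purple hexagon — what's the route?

turn left 46°, forward 15.9 m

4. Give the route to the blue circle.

turn left 31°, forward 8.2 m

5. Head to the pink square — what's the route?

turn left 109°, forward 10.0 m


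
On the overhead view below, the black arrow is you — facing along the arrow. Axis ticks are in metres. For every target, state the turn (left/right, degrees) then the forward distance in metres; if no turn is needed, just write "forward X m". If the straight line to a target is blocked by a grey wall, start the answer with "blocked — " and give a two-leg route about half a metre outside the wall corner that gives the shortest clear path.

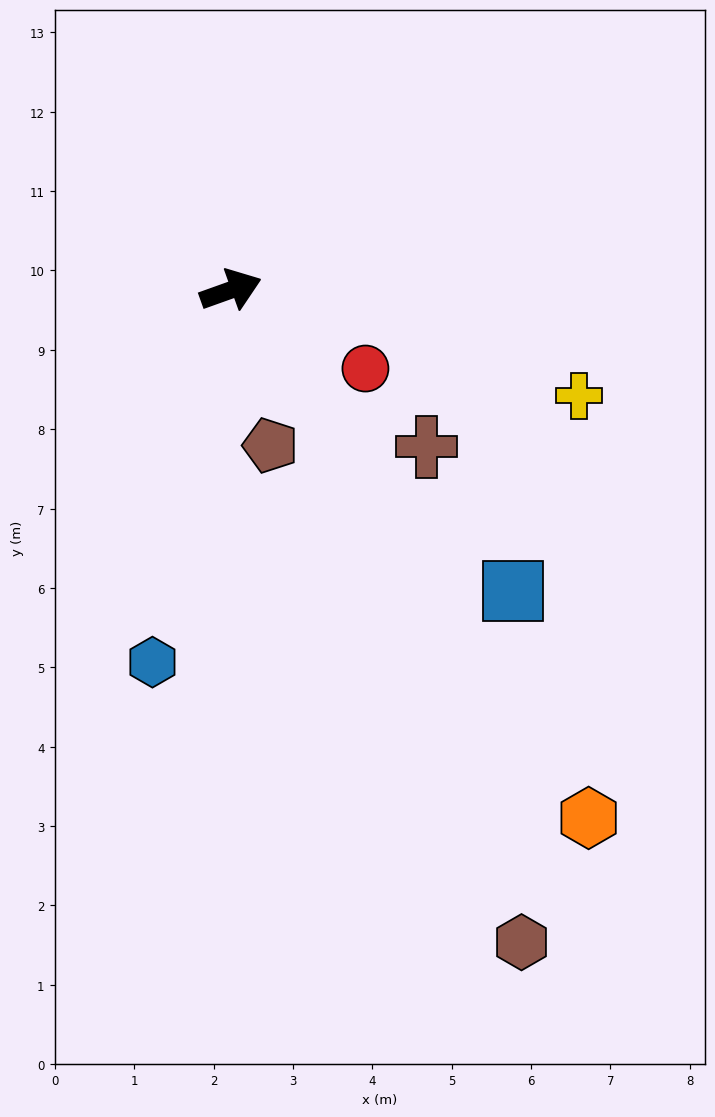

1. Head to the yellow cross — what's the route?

turn right 37°, forward 4.6 m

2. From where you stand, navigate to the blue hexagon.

turn right 122°, forward 4.8 m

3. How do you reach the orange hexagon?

turn right 76°, forward 8.0 m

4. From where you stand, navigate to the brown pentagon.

turn right 95°, forward 2.0 m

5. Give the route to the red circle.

turn right 50°, forward 2.0 m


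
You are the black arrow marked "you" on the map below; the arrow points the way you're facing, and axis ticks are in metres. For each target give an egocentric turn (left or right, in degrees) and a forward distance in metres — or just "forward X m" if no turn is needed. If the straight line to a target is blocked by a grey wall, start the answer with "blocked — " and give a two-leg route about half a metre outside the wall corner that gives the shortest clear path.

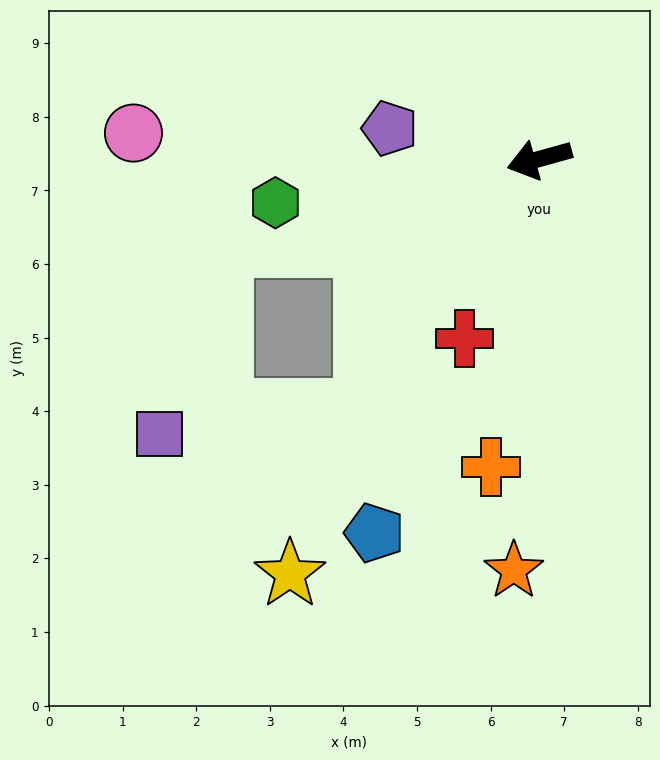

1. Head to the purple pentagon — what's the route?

turn right 27°, forward 2.1 m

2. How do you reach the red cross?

turn left 52°, forward 2.6 m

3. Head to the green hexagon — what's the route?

turn right 6°, forward 3.6 m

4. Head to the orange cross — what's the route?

turn left 66°, forward 4.2 m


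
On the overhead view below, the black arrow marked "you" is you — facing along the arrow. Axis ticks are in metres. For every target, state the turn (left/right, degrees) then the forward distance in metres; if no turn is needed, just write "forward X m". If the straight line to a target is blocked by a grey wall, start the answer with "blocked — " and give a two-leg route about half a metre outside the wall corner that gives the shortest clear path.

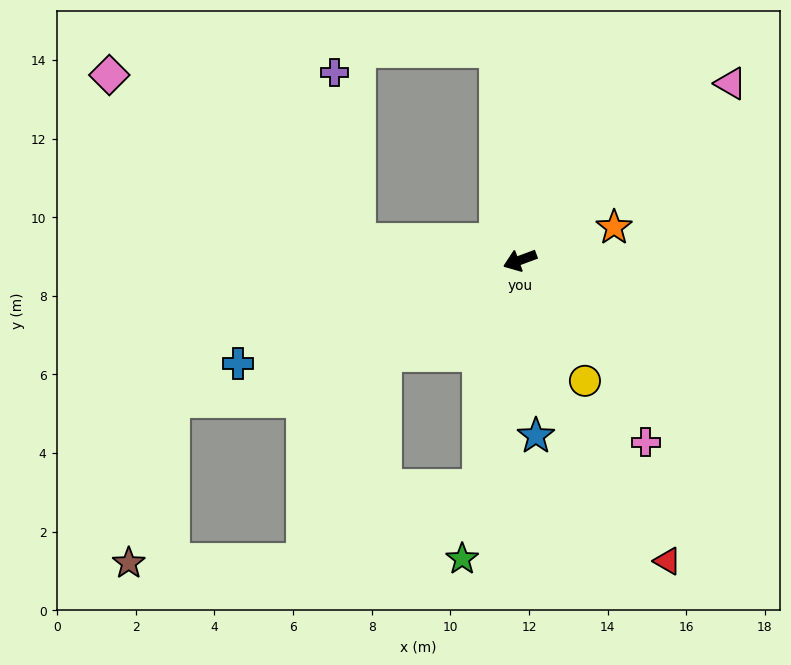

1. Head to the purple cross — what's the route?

blocked — turn right 27°, forward 4.1 m, then turn right 75°, forward 4.3 m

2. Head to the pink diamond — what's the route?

blocked — turn right 27°, forward 4.1 m, then turn right 27°, forward 7.6 m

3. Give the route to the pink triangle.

turn right 160°, forward 7.0 m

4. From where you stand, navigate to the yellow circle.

turn left 98°, forward 3.5 m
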